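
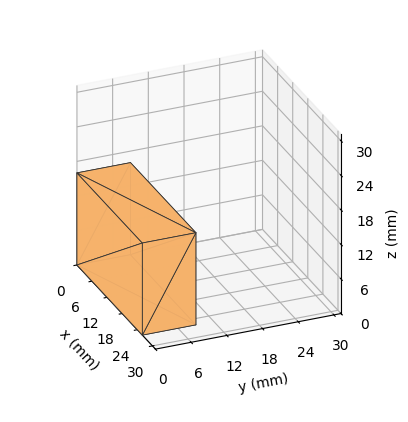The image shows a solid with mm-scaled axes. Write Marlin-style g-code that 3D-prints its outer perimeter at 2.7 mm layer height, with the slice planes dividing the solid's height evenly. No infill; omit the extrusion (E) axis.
Reading the render: the shape is a rectangular box, roughly 26 × 9 mm footprint and 16 mm tall (dimensions read to the nearest mm from the axis ticks). For the g-code, the solid's height is divided into equal slices at the stated Δz and each level perimeter traced with G1 moves after a G0 lift.

; perimeter-only toolpath
G21 ; units = mm
G90 ; absolute positioning
G28 ; home
; layer 1
G0 Z2.7
G0 X0.0 Y0.0
G1 X26.0 Y0.0
G1 X26.0 Y9.0
G1 X0.0 Y9.0
G1 X0.0 Y0.0
; layer 2
G0 Z5.3
G0 X0.0 Y0.0
G1 X26.0 Y0.0
G1 X26.0 Y9.0
G1 X0.0 Y9.0
G1 X0.0 Y0.0
; layer 3
G0 Z8.0
G0 X0.0 Y0.0
G1 X26.0 Y0.0
G1 X26.0 Y9.0
G1 X0.0 Y9.0
G1 X0.0 Y0.0
; layer 4
G0 Z10.7
G0 X0.0 Y0.0
G1 X26.0 Y0.0
G1 X26.0 Y9.0
G1 X0.0 Y9.0
G1 X0.0 Y0.0
; layer 5
G0 Z13.3
G0 X0.0 Y0.0
G1 X26.0 Y0.0
G1 X26.0 Y9.0
G1 X0.0 Y9.0
G1 X0.0 Y0.0
; layer 6
G0 Z16.0
G0 X0.0 Y0.0
G1 X26.0 Y0.0
G1 X26.0 Y9.0
G1 X0.0 Y9.0
G1 X0.0 Y0.0
M2 ; end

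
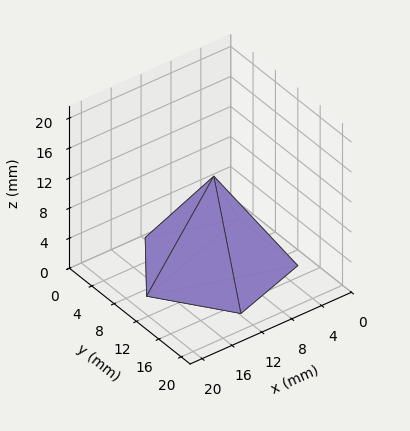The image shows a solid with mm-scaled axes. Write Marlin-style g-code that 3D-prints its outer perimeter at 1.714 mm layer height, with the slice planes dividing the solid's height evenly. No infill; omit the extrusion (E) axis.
Reading the render: the shape is a regular 5-sided pyramid, base circumscribed radius ≈ 9 mm, apex at z ≈ 12 mm (dimensions read to the nearest mm from the axis ticks). For the g-code, the solid's height is divided into equal slices at the stated Δz and each level perimeter traced with G1 moves after a G0 lift.

; perimeter-only toolpath
G21 ; units = mm
G90 ; absolute positioning
G28 ; home
; layer 1
G0 Z1.714
G0 X16.714 Y9.000
G1 X11.384 Y16.337
G1 X2.759 Y13.534
G1 X2.759 Y4.466
G1 X11.384 Y1.663
G1 X16.714 Y9.000
; layer 2
G0 Z3.429
G0 X15.429 Y9.000
G1 X10.986 Y15.114
G1 X3.799 Y12.779
G1 X3.799 Y5.221
G1 X10.986 Y2.886
G1 X15.429 Y9.000
; layer 3
G0 Z5.143
G0 X14.143 Y9.000
G1 X10.589 Y13.891
G1 X4.839 Y12.023
G1 X4.839 Y5.977
G1 X10.589 Y4.109
G1 X14.143 Y9.000
; layer 4
G0 Z6.857
G0 X12.857 Y9.000
G1 X10.192 Y12.669
G1 X5.880 Y11.267
G1 X5.880 Y6.733
G1 X10.192 Y5.331
G1 X12.857 Y9.000
; layer 5
G0 Z8.571
G0 X11.571 Y9.000
G1 X9.795 Y11.446
G1 X6.920 Y10.511
G1 X6.920 Y7.489
G1 X9.795 Y6.554
G1 X11.571 Y9.000
; layer 6
G0 Z10.286
G0 X10.286 Y9.000
G1 X9.397 Y10.223
G1 X7.960 Y9.756
G1 X7.960 Y8.244
G1 X9.397 Y7.777
G1 X10.286 Y9.000
M2 ; end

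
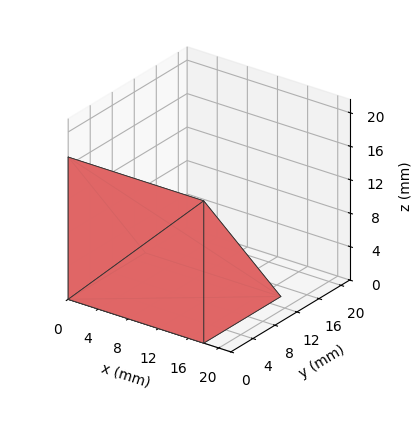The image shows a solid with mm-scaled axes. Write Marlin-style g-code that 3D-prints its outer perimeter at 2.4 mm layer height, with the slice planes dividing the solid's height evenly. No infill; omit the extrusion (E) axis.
Reading the render: the shape is a wedge (ramp): 18 × 14 mm base, rising to 17 mm along the y=0 edge and sloping linearly to z=0 at y=14 (dimensions read to the nearest mm from the axis ticks). For the g-code, the solid's height is divided into equal slices at the stated Δz and each level perimeter traced with G1 moves after a G0 lift.

; perimeter-only toolpath
G21 ; units = mm
G90 ; absolute positioning
G28 ; home
; layer 1
G0 Z2.4
G0 X0.0 Y0.0
G1 X18.0 Y0.0
G1 X18.0 Y12.0
G1 X0.0 Y12.0
G1 X0.0 Y0.0
; layer 2
G0 Z4.9
G0 X0.0 Y0.0
G1 X18.0 Y0.0
G1 X18.0 Y10.0
G1 X0.0 Y10.0
G1 X0.0 Y0.0
; layer 3
G0 Z7.3
G0 X0.0 Y0.0
G1 X18.0 Y0.0
G1 X18.0 Y8.0
G1 X0.0 Y8.0
G1 X0.0 Y0.0
; layer 4
G0 Z9.7
G0 X0.0 Y0.0
G1 X18.0 Y0.0
G1 X18.0 Y6.0
G1 X0.0 Y6.0
G1 X0.0 Y0.0
; layer 5
G0 Z12.1
G0 X0.0 Y0.0
G1 X18.0 Y0.0
G1 X18.0 Y4.0
G1 X0.0 Y4.0
G1 X0.0 Y0.0
; layer 6
G0 Z14.6
G0 X0.0 Y0.0
G1 X18.0 Y0.0
G1 X18.0 Y2.0
G1 X0.0 Y2.0
G1 X0.0 Y0.0
M2 ; end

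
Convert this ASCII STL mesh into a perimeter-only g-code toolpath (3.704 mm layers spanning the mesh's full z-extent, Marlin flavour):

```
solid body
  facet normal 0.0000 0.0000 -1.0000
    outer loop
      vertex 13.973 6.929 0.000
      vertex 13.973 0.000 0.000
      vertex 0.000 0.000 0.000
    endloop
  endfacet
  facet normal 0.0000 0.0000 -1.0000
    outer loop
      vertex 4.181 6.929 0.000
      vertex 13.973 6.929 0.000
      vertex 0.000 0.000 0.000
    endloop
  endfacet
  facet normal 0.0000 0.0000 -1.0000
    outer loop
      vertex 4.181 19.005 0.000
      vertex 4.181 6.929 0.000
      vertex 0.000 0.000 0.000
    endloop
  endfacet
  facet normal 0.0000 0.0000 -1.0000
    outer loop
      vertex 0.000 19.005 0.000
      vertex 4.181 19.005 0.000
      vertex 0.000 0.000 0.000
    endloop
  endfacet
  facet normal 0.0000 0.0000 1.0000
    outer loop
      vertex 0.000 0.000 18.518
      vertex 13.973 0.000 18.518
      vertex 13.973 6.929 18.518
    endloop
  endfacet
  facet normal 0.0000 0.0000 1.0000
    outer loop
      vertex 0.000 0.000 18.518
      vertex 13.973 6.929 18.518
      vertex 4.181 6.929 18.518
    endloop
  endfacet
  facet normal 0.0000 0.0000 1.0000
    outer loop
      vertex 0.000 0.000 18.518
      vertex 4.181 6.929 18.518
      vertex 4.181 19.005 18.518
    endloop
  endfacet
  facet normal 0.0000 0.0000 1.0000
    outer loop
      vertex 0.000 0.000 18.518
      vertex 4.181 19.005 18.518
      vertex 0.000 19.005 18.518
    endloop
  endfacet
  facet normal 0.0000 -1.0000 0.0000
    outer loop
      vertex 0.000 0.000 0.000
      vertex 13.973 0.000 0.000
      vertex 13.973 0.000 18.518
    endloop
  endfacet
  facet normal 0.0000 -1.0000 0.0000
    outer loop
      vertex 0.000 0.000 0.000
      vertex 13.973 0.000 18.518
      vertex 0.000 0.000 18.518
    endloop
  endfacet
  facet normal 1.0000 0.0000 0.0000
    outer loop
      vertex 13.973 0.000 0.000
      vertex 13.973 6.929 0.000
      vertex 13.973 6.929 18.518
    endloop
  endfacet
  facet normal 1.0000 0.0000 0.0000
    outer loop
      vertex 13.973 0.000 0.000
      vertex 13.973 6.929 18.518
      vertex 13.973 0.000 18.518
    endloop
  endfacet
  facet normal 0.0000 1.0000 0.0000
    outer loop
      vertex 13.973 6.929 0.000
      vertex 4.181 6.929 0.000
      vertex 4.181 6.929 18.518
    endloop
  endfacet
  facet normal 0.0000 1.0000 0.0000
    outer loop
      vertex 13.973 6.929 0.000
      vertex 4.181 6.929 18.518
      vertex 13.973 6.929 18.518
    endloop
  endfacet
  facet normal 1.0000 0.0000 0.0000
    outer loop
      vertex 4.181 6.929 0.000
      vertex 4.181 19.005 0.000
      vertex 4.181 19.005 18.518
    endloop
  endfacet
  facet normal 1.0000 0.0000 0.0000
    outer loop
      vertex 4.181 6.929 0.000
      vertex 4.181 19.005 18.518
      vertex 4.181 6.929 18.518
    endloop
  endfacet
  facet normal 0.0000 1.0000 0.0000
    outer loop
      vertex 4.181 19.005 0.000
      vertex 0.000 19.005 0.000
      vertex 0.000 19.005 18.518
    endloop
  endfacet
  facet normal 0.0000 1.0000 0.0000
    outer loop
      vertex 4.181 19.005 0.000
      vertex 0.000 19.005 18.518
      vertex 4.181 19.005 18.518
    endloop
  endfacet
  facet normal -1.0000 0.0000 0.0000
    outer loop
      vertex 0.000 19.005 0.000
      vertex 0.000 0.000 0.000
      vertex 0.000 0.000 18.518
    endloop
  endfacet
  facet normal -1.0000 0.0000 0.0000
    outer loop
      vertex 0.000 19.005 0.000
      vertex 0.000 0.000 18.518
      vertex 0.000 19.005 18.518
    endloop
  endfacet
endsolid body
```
; perimeter-only toolpath
G21 ; units = mm
G90 ; absolute positioning
G28 ; home
; layer 1
G0 Z3.704
G0 X0.000 Y0.000
G1 X13.973 Y0.000
G1 X13.973 Y6.929
G1 X4.181 Y6.929
G1 X4.181 Y19.005
G1 X0.000 Y19.005
G1 X0.000 Y0.000
; layer 2
G0 Z7.407
G0 X0.000 Y0.000
G1 X13.973 Y0.000
G1 X13.973 Y6.929
G1 X4.181 Y6.929
G1 X4.181 Y19.005
G1 X0.000 Y19.005
G1 X0.000 Y0.000
; layer 3
G0 Z11.111
G0 X0.000 Y0.000
G1 X13.973 Y0.000
G1 X13.973 Y6.929
G1 X4.181 Y6.929
G1 X4.181 Y19.005
G1 X0.000 Y19.005
G1 X0.000 Y0.000
; layer 4
G0 Z14.814
G0 X0.000 Y0.000
G1 X13.973 Y0.000
G1 X13.973 Y6.929
G1 X4.181 Y6.929
G1 X4.181 Y19.005
G1 X0.000 Y19.005
G1 X0.000 Y0.000
; layer 5
G0 Z18.518
G0 X0.000 Y0.000
G1 X13.973 Y0.000
G1 X13.973 Y6.929
G1 X4.181 Y6.929
G1 X4.181 Y19.005
G1 X0.000 Y19.005
G1 X0.000 Y0.000
M2 ; end

The solid is an L-shaped prism: outer 14 × 19 mm, arm thicknesses ≈ 6.93 mm (horizontal) and 4.18 mm (vertical), extruded 18.5 mm in z. Slicing at Δz = 3.704 mm — 5 equal slices spanning the solid's height, so layer i sits at z = i·h/5 — gives 5 non-empty perimeters. Each is a 6-segment closed polygon; G0 lifts to the layer z and rapids to the start vertex, then G1 traces the edges.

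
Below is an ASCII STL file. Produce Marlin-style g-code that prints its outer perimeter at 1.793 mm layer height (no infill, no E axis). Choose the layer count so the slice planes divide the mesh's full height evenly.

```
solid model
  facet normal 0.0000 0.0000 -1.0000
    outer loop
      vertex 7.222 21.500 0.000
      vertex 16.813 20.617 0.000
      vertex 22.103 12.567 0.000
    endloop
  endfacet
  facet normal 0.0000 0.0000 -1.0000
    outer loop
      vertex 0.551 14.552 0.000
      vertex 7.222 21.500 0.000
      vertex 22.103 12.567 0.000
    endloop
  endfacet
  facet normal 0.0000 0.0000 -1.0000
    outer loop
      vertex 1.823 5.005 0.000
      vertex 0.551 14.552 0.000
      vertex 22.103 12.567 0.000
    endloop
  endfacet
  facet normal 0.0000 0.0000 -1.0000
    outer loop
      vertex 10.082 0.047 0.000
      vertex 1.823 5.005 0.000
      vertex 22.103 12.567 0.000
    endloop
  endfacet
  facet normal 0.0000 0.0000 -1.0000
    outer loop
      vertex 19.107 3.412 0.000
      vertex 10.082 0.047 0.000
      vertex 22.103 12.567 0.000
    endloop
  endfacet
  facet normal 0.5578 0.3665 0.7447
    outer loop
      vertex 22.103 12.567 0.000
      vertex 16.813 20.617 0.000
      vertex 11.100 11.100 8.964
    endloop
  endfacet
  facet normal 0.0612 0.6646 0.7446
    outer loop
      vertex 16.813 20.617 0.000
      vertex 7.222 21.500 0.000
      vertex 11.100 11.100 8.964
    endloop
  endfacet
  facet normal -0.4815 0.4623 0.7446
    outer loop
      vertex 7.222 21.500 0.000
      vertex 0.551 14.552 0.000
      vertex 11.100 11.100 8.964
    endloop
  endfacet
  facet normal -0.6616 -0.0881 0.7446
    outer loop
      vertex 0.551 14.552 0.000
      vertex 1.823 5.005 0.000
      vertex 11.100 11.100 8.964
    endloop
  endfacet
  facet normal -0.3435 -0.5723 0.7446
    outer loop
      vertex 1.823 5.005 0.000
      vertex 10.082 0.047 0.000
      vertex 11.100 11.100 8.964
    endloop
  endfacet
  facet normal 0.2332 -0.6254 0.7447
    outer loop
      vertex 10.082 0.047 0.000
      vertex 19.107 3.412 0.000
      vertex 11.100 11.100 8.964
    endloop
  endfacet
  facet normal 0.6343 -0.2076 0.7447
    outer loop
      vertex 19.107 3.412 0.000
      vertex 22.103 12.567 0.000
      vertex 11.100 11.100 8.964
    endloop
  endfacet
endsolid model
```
; perimeter-only toolpath
G21 ; units = mm
G90 ; absolute positioning
G28 ; home
; layer 1
G0 Z1.793
G0 X19.902 Y12.274
G1 X15.670 Y18.714
G1 X7.998 Y19.420
G1 X2.661 Y13.862
G1 X3.678 Y6.224
G1 X10.286 Y2.258
G1 X17.506 Y4.950
G1 X19.902 Y12.274
; layer 2
G0 Z3.586
G0 X17.702 Y11.980
G1 X14.528 Y16.810
G1 X8.773 Y17.340
G1 X4.771 Y13.171
G1 X5.534 Y7.443
G1 X10.489 Y4.468
G1 X15.904 Y6.487
G1 X17.702 Y11.980
; layer 3
G0 Z5.378
G0 X15.501 Y11.687
G1 X13.385 Y14.907
G1 X9.549 Y15.260
G1 X6.880 Y12.481
G1 X7.389 Y8.662
G1 X10.693 Y6.679
G1 X14.303 Y8.025
G1 X15.501 Y11.687
; layer 4
G0 Z7.171
G0 X13.301 Y11.393
G1 X12.243 Y13.003
G1 X10.324 Y13.180
G1 X8.990 Y11.790
G1 X9.245 Y9.881
G1 X10.896 Y8.889
G1 X12.701 Y9.562
G1 X13.301 Y11.393
M2 ; end

The solid is a regular 7-sided pyramid, base circumscribed radius ≈ 11.1 mm, apex at z ≈ 8.96 mm. Slicing at Δz = 1.793 mm — 5 equal slices spanning the solid's height, so layer i sits at z = i·h/5 — gives 4 non-empty perimeters. Each is a 7-segment closed polygon; G0 lifts to the layer z and rapids to the start vertex, then G1 traces the edges. The cross-section shrinks linearly with z (the slice at the apex is degenerate and omitted).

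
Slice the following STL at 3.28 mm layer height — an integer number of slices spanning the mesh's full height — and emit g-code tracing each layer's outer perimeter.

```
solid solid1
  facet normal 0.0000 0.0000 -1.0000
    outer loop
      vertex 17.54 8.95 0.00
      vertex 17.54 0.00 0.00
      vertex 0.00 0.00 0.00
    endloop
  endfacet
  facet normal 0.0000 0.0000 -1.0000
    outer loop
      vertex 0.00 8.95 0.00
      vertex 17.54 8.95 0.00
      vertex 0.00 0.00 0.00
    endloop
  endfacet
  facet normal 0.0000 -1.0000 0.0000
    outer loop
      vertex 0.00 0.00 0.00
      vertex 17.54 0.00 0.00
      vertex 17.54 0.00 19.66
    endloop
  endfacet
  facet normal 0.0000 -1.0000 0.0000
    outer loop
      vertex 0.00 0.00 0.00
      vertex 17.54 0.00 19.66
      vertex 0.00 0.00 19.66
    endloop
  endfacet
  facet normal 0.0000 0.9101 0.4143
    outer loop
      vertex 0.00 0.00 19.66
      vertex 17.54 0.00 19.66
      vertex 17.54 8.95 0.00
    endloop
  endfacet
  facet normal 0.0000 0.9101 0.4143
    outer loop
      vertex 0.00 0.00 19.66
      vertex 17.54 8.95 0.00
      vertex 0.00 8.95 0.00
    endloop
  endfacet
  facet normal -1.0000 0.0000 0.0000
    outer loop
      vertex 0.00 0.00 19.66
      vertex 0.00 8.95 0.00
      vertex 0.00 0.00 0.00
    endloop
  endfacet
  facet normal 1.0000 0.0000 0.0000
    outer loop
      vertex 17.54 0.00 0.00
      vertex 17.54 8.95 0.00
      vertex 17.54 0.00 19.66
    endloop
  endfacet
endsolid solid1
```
; perimeter-only toolpath
G21 ; units = mm
G90 ; absolute positioning
G28 ; home
; layer 1
G0 Z3.28
G0 X0.00 Y0.00
G1 X17.54 Y0.00
G1 X17.54 Y7.46
G1 X0.00 Y7.46
G1 X0.00 Y0.00
; layer 2
G0 Z6.55
G0 X0.00 Y0.00
G1 X17.54 Y0.00
G1 X17.54 Y5.97
G1 X0.00 Y5.97
G1 X0.00 Y0.00
; layer 3
G0 Z9.83
G0 X0.00 Y0.00
G1 X17.54 Y0.00
G1 X17.54 Y4.47
G1 X0.00 Y4.47
G1 X0.00 Y0.00
; layer 4
G0 Z13.11
G0 X0.00 Y0.00
G1 X17.54 Y0.00
G1 X17.54 Y2.98
G1 X0.00 Y2.98
G1 X0.00 Y0.00
; layer 5
G0 Z16.38
G0 X0.00 Y0.00
G1 X17.54 Y0.00
G1 X17.54 Y1.49
G1 X0.00 Y1.49
G1 X0.00 Y0.00
M2 ; end

The solid is a wedge (ramp): 17.5 × 8.95 mm base, rising to 19.7 mm along the y=0 edge and sloping linearly to z=0 at y=8.95. Slicing at Δz = 3.28 mm — 6 equal slices spanning the solid's height, so layer i sits at z = i·h/6 — gives 5 non-empty perimeters. Each is a 4-segment closed polygon; G0 lifts to the layer z and rapids to the start vertex, then G1 traces the edges. The cross-section shrinks linearly with z (the slice at the apex is degenerate and omitted).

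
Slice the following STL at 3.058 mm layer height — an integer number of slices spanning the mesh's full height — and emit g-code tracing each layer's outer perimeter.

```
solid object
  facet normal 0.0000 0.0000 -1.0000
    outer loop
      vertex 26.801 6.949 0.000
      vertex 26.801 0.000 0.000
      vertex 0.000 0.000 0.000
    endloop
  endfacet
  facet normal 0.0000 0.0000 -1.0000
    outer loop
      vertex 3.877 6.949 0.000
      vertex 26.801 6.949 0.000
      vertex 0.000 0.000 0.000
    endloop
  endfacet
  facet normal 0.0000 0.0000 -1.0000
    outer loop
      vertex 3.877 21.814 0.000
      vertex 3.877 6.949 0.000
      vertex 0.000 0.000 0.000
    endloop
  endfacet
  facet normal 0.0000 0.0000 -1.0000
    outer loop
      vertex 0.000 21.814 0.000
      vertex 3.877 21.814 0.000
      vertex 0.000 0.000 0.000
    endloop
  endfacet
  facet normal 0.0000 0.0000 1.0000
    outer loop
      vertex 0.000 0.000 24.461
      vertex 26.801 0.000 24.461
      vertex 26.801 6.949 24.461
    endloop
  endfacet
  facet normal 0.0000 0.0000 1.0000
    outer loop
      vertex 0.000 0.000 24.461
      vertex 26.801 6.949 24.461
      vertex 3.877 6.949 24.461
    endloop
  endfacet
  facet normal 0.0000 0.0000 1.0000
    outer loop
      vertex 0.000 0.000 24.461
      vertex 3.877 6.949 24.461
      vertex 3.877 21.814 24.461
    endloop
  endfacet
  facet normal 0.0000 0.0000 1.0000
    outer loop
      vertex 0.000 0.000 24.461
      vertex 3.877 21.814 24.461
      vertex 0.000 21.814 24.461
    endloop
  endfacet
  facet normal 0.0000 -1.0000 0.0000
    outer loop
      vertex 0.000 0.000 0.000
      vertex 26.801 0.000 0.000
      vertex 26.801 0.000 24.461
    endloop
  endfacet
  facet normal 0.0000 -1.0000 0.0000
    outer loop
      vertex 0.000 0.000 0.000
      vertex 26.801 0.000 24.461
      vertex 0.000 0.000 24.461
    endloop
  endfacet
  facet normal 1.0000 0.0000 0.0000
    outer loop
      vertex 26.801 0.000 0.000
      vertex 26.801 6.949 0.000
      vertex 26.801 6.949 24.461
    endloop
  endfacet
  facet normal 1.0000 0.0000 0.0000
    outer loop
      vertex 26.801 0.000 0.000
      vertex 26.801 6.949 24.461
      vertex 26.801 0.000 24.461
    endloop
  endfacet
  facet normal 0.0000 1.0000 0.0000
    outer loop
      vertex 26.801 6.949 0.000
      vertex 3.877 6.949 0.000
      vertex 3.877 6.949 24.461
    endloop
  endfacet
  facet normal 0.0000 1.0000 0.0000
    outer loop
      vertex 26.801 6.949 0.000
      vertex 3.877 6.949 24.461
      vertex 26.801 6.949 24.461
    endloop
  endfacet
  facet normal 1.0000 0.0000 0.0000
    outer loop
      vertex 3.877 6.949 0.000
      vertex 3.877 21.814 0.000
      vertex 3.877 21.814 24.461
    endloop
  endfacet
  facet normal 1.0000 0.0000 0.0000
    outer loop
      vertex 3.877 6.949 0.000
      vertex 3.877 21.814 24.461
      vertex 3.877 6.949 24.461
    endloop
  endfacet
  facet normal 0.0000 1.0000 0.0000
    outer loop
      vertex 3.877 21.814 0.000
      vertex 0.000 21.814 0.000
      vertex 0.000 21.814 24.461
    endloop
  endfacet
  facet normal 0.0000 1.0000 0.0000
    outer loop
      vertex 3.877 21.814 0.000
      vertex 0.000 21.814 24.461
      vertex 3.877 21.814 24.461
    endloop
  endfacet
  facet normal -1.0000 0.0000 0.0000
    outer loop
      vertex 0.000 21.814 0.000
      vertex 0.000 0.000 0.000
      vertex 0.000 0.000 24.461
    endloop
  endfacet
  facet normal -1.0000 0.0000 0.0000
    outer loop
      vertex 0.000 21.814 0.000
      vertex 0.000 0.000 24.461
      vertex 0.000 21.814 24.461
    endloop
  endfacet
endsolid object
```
; perimeter-only toolpath
G21 ; units = mm
G90 ; absolute positioning
G28 ; home
; layer 1
G0 Z3.058
G0 X0.000 Y0.000
G1 X26.801 Y0.000
G1 X26.801 Y6.949
G1 X3.877 Y6.949
G1 X3.877 Y21.814
G1 X0.000 Y21.814
G1 X0.000 Y0.000
; layer 2
G0 Z6.115
G0 X0.000 Y0.000
G1 X26.801 Y0.000
G1 X26.801 Y6.949
G1 X3.877 Y6.949
G1 X3.877 Y21.814
G1 X0.000 Y21.814
G1 X0.000 Y0.000
; layer 3
G0 Z9.173
G0 X0.000 Y0.000
G1 X26.801 Y0.000
G1 X26.801 Y6.949
G1 X3.877 Y6.949
G1 X3.877 Y21.814
G1 X0.000 Y21.814
G1 X0.000 Y0.000
; layer 4
G0 Z12.230
G0 X0.000 Y0.000
G1 X26.801 Y0.000
G1 X26.801 Y6.949
G1 X3.877 Y6.949
G1 X3.877 Y21.814
G1 X0.000 Y21.814
G1 X0.000 Y0.000
; layer 5
G0 Z15.288
G0 X0.000 Y0.000
G1 X26.801 Y0.000
G1 X26.801 Y6.949
G1 X3.877 Y6.949
G1 X3.877 Y21.814
G1 X0.000 Y21.814
G1 X0.000 Y0.000
; layer 6
G0 Z18.346
G0 X0.000 Y0.000
G1 X26.801 Y0.000
G1 X26.801 Y6.949
G1 X3.877 Y6.949
G1 X3.877 Y21.814
G1 X0.000 Y21.814
G1 X0.000 Y0.000
; layer 7
G0 Z21.403
G0 X0.000 Y0.000
G1 X26.801 Y0.000
G1 X26.801 Y6.949
G1 X3.877 Y6.949
G1 X3.877 Y21.814
G1 X0.000 Y21.814
G1 X0.000 Y0.000
; layer 8
G0 Z24.461
G0 X0.000 Y0.000
G1 X26.801 Y0.000
G1 X26.801 Y6.949
G1 X3.877 Y6.949
G1 X3.877 Y21.814
G1 X0.000 Y21.814
G1 X0.000 Y0.000
M2 ; end

The solid is an L-shaped prism: outer 26.8 × 21.8 mm, arm thicknesses ≈ 6.95 mm (horizontal) and 3.88 mm (vertical), extruded 24.5 mm in z. Slicing at Δz = 3.058 mm — 8 equal slices spanning the solid's height, so layer i sits at z = i·h/8 — gives 8 non-empty perimeters. Each is a 6-segment closed polygon; G0 lifts to the layer z and rapids to the start vertex, then G1 traces the edges.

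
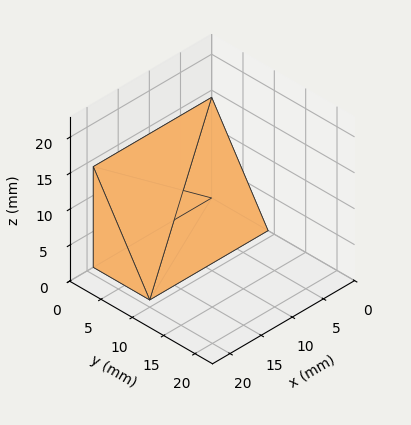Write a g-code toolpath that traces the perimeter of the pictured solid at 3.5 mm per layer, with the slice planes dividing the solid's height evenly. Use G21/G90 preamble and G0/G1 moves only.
Reading the render: the shape is a wedge (ramp): 19 × 9 mm base, rising to 14 mm along the y=0 edge and sloping linearly to z=0 at y=9 (dimensions read to the nearest mm from the axis ticks). For the g-code, the solid's height is divided into equal slices at the stated Δz and each level perimeter traced with G1 moves after a G0 lift.

; perimeter-only toolpath
G21 ; units = mm
G90 ; absolute positioning
G28 ; home
; layer 1
G0 Z3.5
G0 X0.0 Y0.0
G1 X19.0 Y0.0
G1 X19.0 Y6.8
G1 X0.0 Y6.8
G1 X0.0 Y0.0
; layer 2
G0 Z7.0
G0 X0.0 Y0.0
G1 X19.0 Y0.0
G1 X19.0 Y4.5
G1 X0.0 Y4.5
G1 X0.0 Y0.0
; layer 3
G0 Z10.5
G0 X0.0 Y0.0
G1 X19.0 Y0.0
G1 X19.0 Y2.2
G1 X0.0 Y2.2
G1 X0.0 Y0.0
M2 ; end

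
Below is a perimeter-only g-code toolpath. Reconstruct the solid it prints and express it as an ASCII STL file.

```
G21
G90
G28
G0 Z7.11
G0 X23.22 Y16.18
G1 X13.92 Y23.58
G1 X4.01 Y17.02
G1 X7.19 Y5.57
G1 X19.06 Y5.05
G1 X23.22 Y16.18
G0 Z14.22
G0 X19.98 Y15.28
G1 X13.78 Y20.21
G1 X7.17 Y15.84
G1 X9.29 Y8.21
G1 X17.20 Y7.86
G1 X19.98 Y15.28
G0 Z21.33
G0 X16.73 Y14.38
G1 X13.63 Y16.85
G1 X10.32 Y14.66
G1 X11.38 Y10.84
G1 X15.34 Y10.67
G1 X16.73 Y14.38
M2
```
solid part
  facet normal 0.0000 0.0000 -1.0000
    outer loop
      vertex 0.85 18.20 0.00
      vertex 14.07 26.95 0.00
      vertex 26.47 17.08 0.00
    endloop
  endfacet
  facet normal 0.0000 0.0000 -1.0000
    outer loop
      vertex 5.09 2.93 0.00
      vertex 0.85 18.20 0.00
      vertex 26.47 17.08 0.00
    endloop
  endfacet
  facet normal 0.0000 0.0000 -1.0000
    outer loop
      vertex 20.92 2.24 0.00
      vertex 5.09 2.93 0.00
      vertex 26.47 17.08 0.00
    endloop
  endfacet
  facet normal 0.5815 0.7305 0.3581
    outer loop
      vertex 26.47 17.08 0.00
      vertex 14.07 26.95 0.00
      vertex 13.48 13.48 28.44
    endloop
  endfacet
  facet normal -0.5153 0.7786 0.3581
    outer loop
      vertex 14.07 26.95 0.00
      vertex 0.85 18.20 0.00
      vertex 13.48 13.48 28.44
    endloop
  endfacet
  facet normal -0.8997 -0.2498 0.3581
    outer loop
      vertex 0.85 18.20 0.00
      vertex 5.09 2.93 0.00
      vertex 13.48 13.48 28.44
    endloop
  endfacet
  facet normal -0.0407 -0.9328 0.3580
    outer loop
      vertex 5.09 2.93 0.00
      vertex 20.92 2.24 0.00
      vertex 13.48 13.48 28.44
    endloop
  endfacet
  facet normal 0.8745 -0.3271 0.3580
    outer loop
      vertex 20.92 2.24 0.00
      vertex 26.47 17.08 0.00
      vertex 13.48 13.48 28.44
    endloop
  endfacet
endsolid part

The G0 Z moves step by Δz≈7.11 mm. The G1 loops shrink linearly with z, so the solid tapers from its base footprint up to z≈28.4. Closing with a flat bottom cap and the tapered top and triangulating gives 8 facets — a regular 5-sided pyramid, base circumscribed radius ≈ 13.5 mm, apex at z ≈ 28.4 mm.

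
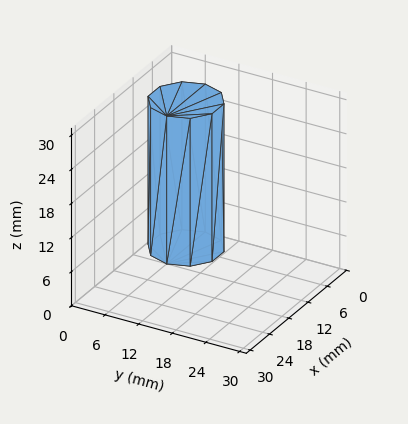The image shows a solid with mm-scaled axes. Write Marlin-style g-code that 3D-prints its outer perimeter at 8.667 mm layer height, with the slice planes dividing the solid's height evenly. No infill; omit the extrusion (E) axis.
Reading the render: the shape is a regular 10-sided prism (a cylinder approximated with 10 flat sides), circumscribed radius ≈ 6 mm, height ≈ 26 mm (dimensions read to the nearest mm from the axis ticks). For the g-code, the solid's height is divided into equal slices at the stated Δz and each level perimeter traced with G1 moves after a G0 lift.

; perimeter-only toolpath
G21 ; units = mm
G90 ; absolute positioning
G28 ; home
; layer 1
G0 Z8.667
G0 X12.000 Y6.000
G1 X10.854 Y9.527
G1 X7.854 Y11.706
G1 X4.146 Y11.706
G1 X1.146 Y9.527
G1 X0.000 Y6.000
G1 X1.146 Y2.473
G1 X4.146 Y0.294
G1 X7.854 Y0.294
G1 X10.854 Y2.473
G1 X12.000 Y6.000
; layer 2
G0 Z17.333
G0 X12.000 Y6.000
G1 X10.854 Y9.527
G1 X7.854 Y11.706
G1 X4.146 Y11.706
G1 X1.146 Y9.527
G1 X0.000 Y6.000
G1 X1.146 Y2.473
G1 X4.146 Y0.294
G1 X7.854 Y0.294
G1 X10.854 Y2.473
G1 X12.000 Y6.000
; layer 3
G0 Z26.000
G0 X12.000 Y6.000
G1 X10.854 Y9.527
G1 X7.854 Y11.706
G1 X4.146 Y11.706
G1 X1.146 Y9.527
G1 X0.000 Y6.000
G1 X1.146 Y2.473
G1 X4.146 Y0.294
G1 X7.854 Y0.294
G1 X10.854 Y2.473
G1 X12.000 Y6.000
M2 ; end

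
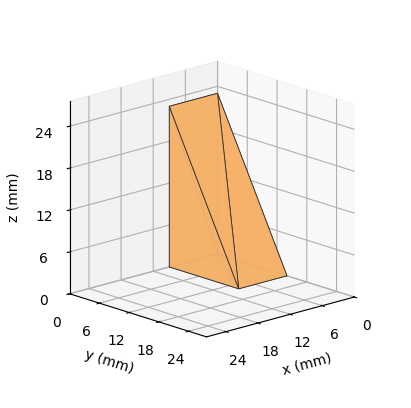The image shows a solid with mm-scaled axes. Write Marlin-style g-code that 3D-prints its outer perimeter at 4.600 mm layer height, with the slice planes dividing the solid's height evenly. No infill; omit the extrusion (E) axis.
Reading the render: the shape is a wedge (ramp): 9 × 14 mm base, rising to 23 mm along the y=0 edge and sloping linearly to z=0 at y=14 (dimensions read to the nearest mm from the axis ticks). For the g-code, the solid's height is divided into equal slices at the stated Δz and each level perimeter traced with G1 moves after a G0 lift.

; perimeter-only toolpath
G21 ; units = mm
G90 ; absolute positioning
G28 ; home
; layer 1
G0 Z4.600
G0 X0.000 Y0.000
G1 X9.000 Y0.000
G1 X9.000 Y11.200
G1 X0.000 Y11.200
G1 X0.000 Y0.000
; layer 2
G0 Z9.200
G0 X0.000 Y0.000
G1 X9.000 Y0.000
G1 X9.000 Y8.400
G1 X0.000 Y8.400
G1 X0.000 Y0.000
; layer 3
G0 Z13.800
G0 X0.000 Y0.000
G1 X9.000 Y0.000
G1 X9.000 Y5.600
G1 X0.000 Y5.600
G1 X0.000 Y0.000
; layer 4
G0 Z18.400
G0 X0.000 Y0.000
G1 X9.000 Y0.000
G1 X9.000 Y2.800
G1 X0.000 Y2.800
G1 X0.000 Y0.000
M2 ; end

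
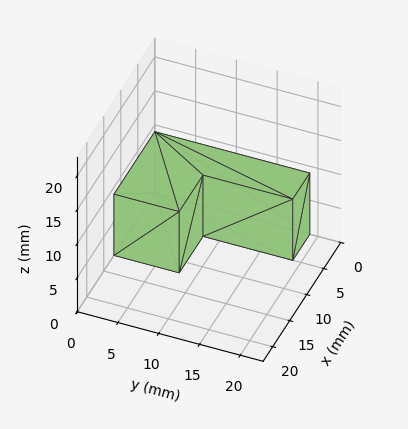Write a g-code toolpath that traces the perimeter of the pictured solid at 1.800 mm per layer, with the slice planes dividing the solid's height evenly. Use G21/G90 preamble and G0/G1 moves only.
Reading the render: the shape is an L-shaped prism: outer 12 × 19 mm, arm thicknesses ≈ 8 mm (horizontal) and 5 mm (vertical), extruded 9 mm in z (dimensions read to the nearest mm from the axis ticks). For the g-code, the solid's height is divided into equal slices at the stated Δz and each level perimeter traced with G1 moves after a G0 lift.

; perimeter-only toolpath
G21 ; units = mm
G90 ; absolute positioning
G28 ; home
; layer 1
G0 Z1.800
G0 X0.000 Y0.000
G1 X12.000 Y0.000
G1 X12.000 Y8.000
G1 X5.000 Y8.000
G1 X5.000 Y19.000
G1 X0.000 Y19.000
G1 X0.000 Y0.000
; layer 2
G0 Z3.600
G0 X0.000 Y0.000
G1 X12.000 Y0.000
G1 X12.000 Y8.000
G1 X5.000 Y8.000
G1 X5.000 Y19.000
G1 X0.000 Y19.000
G1 X0.000 Y0.000
; layer 3
G0 Z5.400
G0 X0.000 Y0.000
G1 X12.000 Y0.000
G1 X12.000 Y8.000
G1 X5.000 Y8.000
G1 X5.000 Y19.000
G1 X0.000 Y19.000
G1 X0.000 Y0.000
; layer 4
G0 Z7.200
G0 X0.000 Y0.000
G1 X12.000 Y0.000
G1 X12.000 Y8.000
G1 X5.000 Y8.000
G1 X5.000 Y19.000
G1 X0.000 Y19.000
G1 X0.000 Y0.000
; layer 5
G0 Z9.000
G0 X0.000 Y0.000
G1 X12.000 Y0.000
G1 X12.000 Y8.000
G1 X5.000 Y8.000
G1 X5.000 Y19.000
G1 X0.000 Y19.000
G1 X0.000 Y0.000
M2 ; end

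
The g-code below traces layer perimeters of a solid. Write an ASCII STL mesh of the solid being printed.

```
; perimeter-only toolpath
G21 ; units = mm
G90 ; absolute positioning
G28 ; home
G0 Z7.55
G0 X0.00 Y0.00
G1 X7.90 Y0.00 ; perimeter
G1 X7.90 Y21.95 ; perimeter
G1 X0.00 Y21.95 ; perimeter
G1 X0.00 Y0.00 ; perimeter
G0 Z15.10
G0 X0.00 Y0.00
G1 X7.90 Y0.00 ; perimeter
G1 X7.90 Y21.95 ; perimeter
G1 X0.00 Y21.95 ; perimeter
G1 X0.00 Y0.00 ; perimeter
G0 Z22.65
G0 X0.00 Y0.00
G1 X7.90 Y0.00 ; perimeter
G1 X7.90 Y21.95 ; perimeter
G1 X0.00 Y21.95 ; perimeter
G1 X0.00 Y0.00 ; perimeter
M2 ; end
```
solid part
  facet normal 0.0000 0.0000 -1.0000
    outer loop
      vertex 7.90 21.95 0.00
      vertex 7.90 0.00 0.00
      vertex 0.00 0.00 0.00
    endloop
  endfacet
  facet normal 0.0000 0.0000 -1.0000
    outer loop
      vertex 0.00 21.95 0.00
      vertex 7.90 21.95 0.00
      vertex 0.00 0.00 0.00
    endloop
  endfacet
  facet normal 0.0000 0.0000 1.0000
    outer loop
      vertex 0.00 0.00 22.65
      vertex 7.90 0.00 22.65
      vertex 7.90 21.95 22.65
    endloop
  endfacet
  facet normal 0.0000 0.0000 1.0000
    outer loop
      vertex 0.00 0.00 22.65
      vertex 7.90 21.95 22.65
      vertex 0.00 21.95 22.65
    endloop
  endfacet
  facet normal 0.0000 -1.0000 0.0000
    outer loop
      vertex 0.00 0.00 0.00
      vertex 7.90 0.00 0.00
      vertex 7.90 0.00 22.65
    endloop
  endfacet
  facet normal 0.0000 -1.0000 0.0000
    outer loop
      vertex 0.00 0.00 0.00
      vertex 7.90 0.00 22.65
      vertex 0.00 0.00 22.65
    endloop
  endfacet
  facet normal 0.0000 1.0000 0.0000
    outer loop
      vertex 7.90 21.95 22.65
      vertex 7.90 21.95 0.00
      vertex 0.00 21.95 0.00
    endloop
  endfacet
  facet normal 0.0000 1.0000 0.0000
    outer loop
      vertex 0.00 21.95 22.65
      vertex 7.90 21.95 22.65
      vertex 0.00 21.95 0.00
    endloop
  endfacet
  facet normal -1.0000 0.0000 0.0000
    outer loop
      vertex 0.00 21.95 22.65
      vertex 0.00 21.95 0.00
      vertex 0.00 0.00 0.00
    endloop
  endfacet
  facet normal -1.0000 0.0000 0.0000
    outer loop
      vertex 0.00 0.00 22.65
      vertex 0.00 21.95 22.65
      vertex 0.00 0.00 0.00
    endloop
  endfacet
  facet normal 1.0000 0.0000 0.0000
    outer loop
      vertex 7.90 0.00 0.00
      vertex 7.90 21.95 0.00
      vertex 7.90 21.95 22.65
    endloop
  endfacet
  facet normal 1.0000 0.0000 0.0000
    outer loop
      vertex 7.90 0.00 0.00
      vertex 7.90 21.95 22.65
      vertex 7.90 0.00 22.65
    endloop
  endfacet
endsolid part

The G0 Z moves step by Δz≈7.55 mm. Every layer's G1 loop is the same polygon, so the solid is a straight extrusion of it from z=0 to z≈22.6. Closing with flat bottom and top caps and triangulating gives 12 facets — a rectangular box, roughly 7.9 × 21.9 mm footprint and 22.6 mm tall.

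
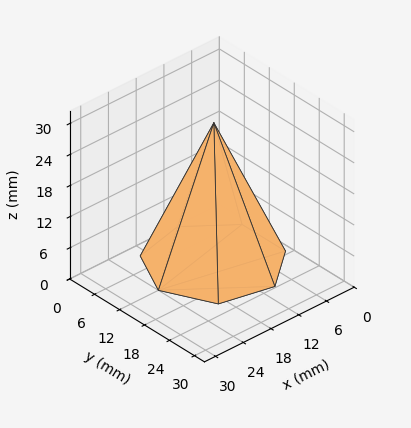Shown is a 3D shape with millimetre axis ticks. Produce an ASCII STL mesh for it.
Reading the render: the shape is a regular 7-sided pyramid, base circumscribed radius ≈ 12 mm, apex at z ≈ 27 mm (dimensions read to the nearest mm from the axis ticks). For the STL, each face is triangulated and given an outward normal.

solid part
  facet normal 0.0000 0.0000 -1.0000
    outer loop
      vertex 9.330 23.699 0.000
      vertex 19.482 21.382 0.000
      vertex 24.000 12.000 0.000
    endloop
  endfacet
  facet normal 0.0000 0.0000 -1.0000
    outer loop
      vertex 1.188 17.207 0.000
      vertex 9.330 23.699 0.000
      vertex 24.000 12.000 0.000
    endloop
  endfacet
  facet normal 0.0000 0.0000 -1.0000
    outer loop
      vertex 1.188 6.793 0.000
      vertex 1.188 17.207 0.000
      vertex 24.000 12.000 0.000
    endloop
  endfacet
  facet normal 0.0000 0.0000 -1.0000
    outer loop
      vertex 9.330 0.301 0.000
      vertex 1.188 6.793 0.000
      vertex 24.000 12.000 0.000
    endloop
  endfacet
  facet normal 0.0000 0.0000 -1.0000
    outer loop
      vertex 19.482 2.618 0.000
      vertex 9.330 0.301 0.000
      vertex 24.000 12.000 0.000
    endloop
  endfacet
  facet normal 0.8364 0.4028 0.3717
    outer loop
      vertex 24.000 12.000 0.000
      vertex 19.482 21.382 0.000
      vertex 12.000 12.000 27.000
    endloop
  endfacet
  facet normal 0.2066 0.9051 0.3717
    outer loop
      vertex 19.482 21.382 0.000
      vertex 9.330 23.699 0.000
      vertex 12.000 12.000 27.000
    endloop
  endfacet
  facet normal -0.5788 0.7258 0.3717
    outer loop
      vertex 9.330 23.699 0.000
      vertex 1.188 17.207 0.000
      vertex 12.000 12.000 27.000
    endloop
  endfacet
  facet normal -0.9283 0.0000 0.3717
    outer loop
      vertex 1.188 17.207 0.000
      vertex 1.188 6.793 0.000
      vertex 12.000 12.000 27.000
    endloop
  endfacet
  facet normal -0.5788 -0.7258 0.3717
    outer loop
      vertex 1.188 6.793 0.000
      vertex 9.330 0.301 0.000
      vertex 12.000 12.000 27.000
    endloop
  endfacet
  facet normal 0.2066 -0.9051 0.3717
    outer loop
      vertex 9.330 0.301 0.000
      vertex 19.482 2.618 0.000
      vertex 12.000 12.000 27.000
    endloop
  endfacet
  facet normal 0.8364 -0.4028 0.3717
    outer loop
      vertex 19.482 2.618 0.000
      vertex 24.000 12.000 0.000
      vertex 12.000 12.000 27.000
    endloop
  endfacet
endsolid part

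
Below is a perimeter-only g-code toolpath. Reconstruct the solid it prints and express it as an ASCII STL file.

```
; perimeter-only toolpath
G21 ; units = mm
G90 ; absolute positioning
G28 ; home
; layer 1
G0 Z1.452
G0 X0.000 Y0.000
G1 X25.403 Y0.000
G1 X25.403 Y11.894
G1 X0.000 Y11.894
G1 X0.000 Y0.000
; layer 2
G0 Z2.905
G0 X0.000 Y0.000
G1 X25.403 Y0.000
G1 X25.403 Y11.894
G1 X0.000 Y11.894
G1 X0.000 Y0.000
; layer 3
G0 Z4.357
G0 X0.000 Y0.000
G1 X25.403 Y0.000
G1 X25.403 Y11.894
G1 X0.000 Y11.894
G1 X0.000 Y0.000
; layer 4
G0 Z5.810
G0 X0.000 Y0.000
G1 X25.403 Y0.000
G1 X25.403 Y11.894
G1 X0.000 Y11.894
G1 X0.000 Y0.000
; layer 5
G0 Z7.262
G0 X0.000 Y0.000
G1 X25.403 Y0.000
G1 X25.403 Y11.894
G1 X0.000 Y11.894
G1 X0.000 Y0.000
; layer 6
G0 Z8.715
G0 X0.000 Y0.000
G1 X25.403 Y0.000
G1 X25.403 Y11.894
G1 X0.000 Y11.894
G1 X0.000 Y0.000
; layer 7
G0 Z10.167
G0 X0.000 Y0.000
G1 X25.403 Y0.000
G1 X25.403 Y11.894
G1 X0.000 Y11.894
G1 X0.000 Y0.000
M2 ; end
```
solid part
  facet normal 0.0000 0.0000 -1.0000
    outer loop
      vertex 25.403 11.894 0.000
      vertex 25.403 0.000 0.000
      vertex 0.000 0.000 0.000
    endloop
  endfacet
  facet normal 0.0000 0.0000 -1.0000
    outer loop
      vertex 0.000 11.894 0.000
      vertex 25.403 11.894 0.000
      vertex 0.000 0.000 0.000
    endloop
  endfacet
  facet normal 0.0000 0.0000 1.0000
    outer loop
      vertex 0.000 0.000 10.167
      vertex 25.403 0.000 10.167
      vertex 25.403 11.894 10.167
    endloop
  endfacet
  facet normal 0.0000 0.0000 1.0000
    outer loop
      vertex 0.000 0.000 10.167
      vertex 25.403 11.894 10.167
      vertex 0.000 11.894 10.167
    endloop
  endfacet
  facet normal 0.0000 -1.0000 0.0000
    outer loop
      vertex 0.000 0.000 0.000
      vertex 25.403 0.000 0.000
      vertex 25.403 0.000 10.167
    endloop
  endfacet
  facet normal 0.0000 -1.0000 0.0000
    outer loop
      vertex 0.000 0.000 0.000
      vertex 25.403 0.000 10.167
      vertex 0.000 0.000 10.167
    endloop
  endfacet
  facet normal 0.0000 1.0000 0.0000
    outer loop
      vertex 25.403 11.894 10.167
      vertex 25.403 11.894 0.000
      vertex 0.000 11.894 0.000
    endloop
  endfacet
  facet normal 0.0000 1.0000 0.0000
    outer loop
      vertex 0.000 11.894 10.167
      vertex 25.403 11.894 10.167
      vertex 0.000 11.894 0.000
    endloop
  endfacet
  facet normal -1.0000 0.0000 0.0000
    outer loop
      vertex 0.000 11.894 10.167
      vertex 0.000 11.894 0.000
      vertex 0.000 0.000 0.000
    endloop
  endfacet
  facet normal -1.0000 0.0000 0.0000
    outer loop
      vertex 0.000 0.000 10.167
      vertex 0.000 11.894 10.167
      vertex 0.000 0.000 0.000
    endloop
  endfacet
  facet normal 1.0000 0.0000 0.0000
    outer loop
      vertex 25.403 0.000 0.000
      vertex 25.403 11.894 0.000
      vertex 25.403 11.894 10.167
    endloop
  endfacet
  facet normal 1.0000 0.0000 0.0000
    outer loop
      vertex 25.403 0.000 0.000
      vertex 25.403 11.894 10.167
      vertex 25.403 0.000 10.167
    endloop
  endfacet
endsolid part

The G0 Z moves step by Δz≈1.452 mm. Every layer's G1 loop is the same polygon, so the solid is a straight extrusion of it from z=0 to z≈10.2. Closing with flat bottom and top caps and triangulating gives 12 facets — a rectangular box, roughly 25.4 × 11.9 mm footprint and 10.2 mm tall.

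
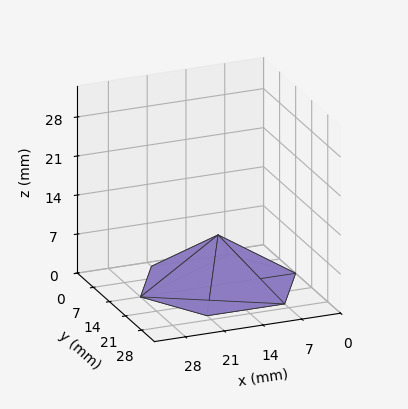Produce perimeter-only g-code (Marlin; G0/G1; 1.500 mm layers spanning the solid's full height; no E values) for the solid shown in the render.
Reading the render: the shape is a regular 6-sided pyramid, base circumscribed radius ≈ 14 mm, apex at z ≈ 9 mm (dimensions read to the nearest mm from the axis ticks). For the g-code, the solid's height is divided into equal slices at the stated Δz and each level perimeter traced with G1 moves after a G0 lift.

; perimeter-only toolpath
G21 ; units = mm
G90 ; absolute positioning
G28 ; home
; layer 1
G0 Z1.500
G0 X25.667 Y14.000
G1 X19.833 Y24.103
G1 X8.167 Y24.103
G1 X2.333 Y14.000
G1 X8.167 Y3.897
G1 X19.833 Y3.897
G1 X25.667 Y14.000
; layer 2
G0 Z3.000
G0 X23.333 Y14.000
G1 X18.667 Y22.083
G1 X9.333 Y22.083
G1 X4.667 Y14.000
G1 X9.333 Y5.917
G1 X18.667 Y5.917
G1 X23.333 Y14.000
; layer 3
G0 Z4.500
G0 X21.000 Y14.000
G1 X17.500 Y20.062
G1 X10.500 Y20.062
G1 X7.000 Y14.000
G1 X10.500 Y7.938
G1 X17.500 Y7.938
G1 X21.000 Y14.000
; layer 4
G0 Z6.000
G0 X18.667 Y14.000
G1 X16.333 Y18.041
G1 X11.667 Y18.041
G1 X9.333 Y14.000
G1 X11.667 Y9.959
G1 X16.333 Y9.959
G1 X18.667 Y14.000
; layer 5
G0 Z7.500
G0 X16.333 Y14.000
G1 X15.167 Y16.021
G1 X12.833 Y16.021
G1 X11.667 Y14.000
G1 X12.833 Y11.979
G1 X15.167 Y11.979
G1 X16.333 Y14.000
M2 ; end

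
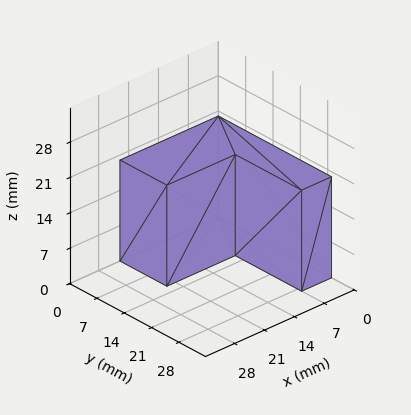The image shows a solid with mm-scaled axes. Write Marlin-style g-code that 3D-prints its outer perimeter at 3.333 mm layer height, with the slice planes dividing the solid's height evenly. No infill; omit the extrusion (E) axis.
Reading the render: the shape is an L-shaped prism: outer 23 × 29 mm, arm thicknesses ≈ 12 mm (horizontal) and 7 mm (vertical), extruded 20 mm in z (dimensions read to the nearest mm from the axis ticks). For the g-code, the solid's height is divided into equal slices at the stated Δz and each level perimeter traced with G1 moves after a G0 lift.

; perimeter-only toolpath
G21 ; units = mm
G90 ; absolute positioning
G28 ; home
; layer 1
G0 Z3.333
G0 X0.000 Y0.000
G1 X23.000 Y0.000
G1 X23.000 Y12.000
G1 X7.000 Y12.000
G1 X7.000 Y29.000
G1 X0.000 Y29.000
G1 X0.000 Y0.000
; layer 2
G0 Z6.667
G0 X0.000 Y0.000
G1 X23.000 Y0.000
G1 X23.000 Y12.000
G1 X7.000 Y12.000
G1 X7.000 Y29.000
G1 X0.000 Y29.000
G1 X0.000 Y0.000
; layer 3
G0 Z10.000
G0 X0.000 Y0.000
G1 X23.000 Y0.000
G1 X23.000 Y12.000
G1 X7.000 Y12.000
G1 X7.000 Y29.000
G1 X0.000 Y29.000
G1 X0.000 Y0.000
; layer 4
G0 Z13.333
G0 X0.000 Y0.000
G1 X23.000 Y0.000
G1 X23.000 Y12.000
G1 X7.000 Y12.000
G1 X7.000 Y29.000
G1 X0.000 Y29.000
G1 X0.000 Y0.000
; layer 5
G0 Z16.667
G0 X0.000 Y0.000
G1 X23.000 Y0.000
G1 X23.000 Y12.000
G1 X7.000 Y12.000
G1 X7.000 Y29.000
G1 X0.000 Y29.000
G1 X0.000 Y0.000
; layer 6
G0 Z20.000
G0 X0.000 Y0.000
G1 X23.000 Y0.000
G1 X23.000 Y12.000
G1 X7.000 Y12.000
G1 X7.000 Y29.000
G1 X0.000 Y29.000
G1 X0.000 Y0.000
M2 ; end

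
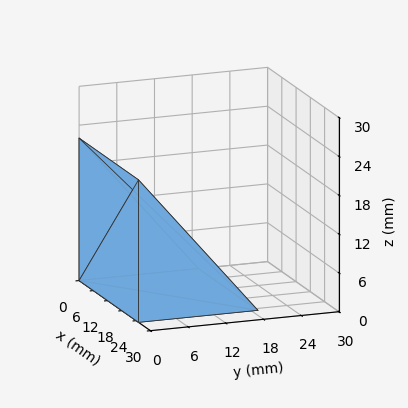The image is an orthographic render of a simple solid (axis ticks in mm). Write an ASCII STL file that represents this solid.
Reading the render: the shape is a wedge (ramp): 25 × 19 mm base, rising to 22 mm along the y=0 edge and sloping linearly to z=0 at y=19 (dimensions read to the nearest mm from the axis ticks). For the STL, each face is triangulated and given an outward normal.

solid part
  facet normal 0.0000 0.0000 -1.0000
    outer loop
      vertex 25.000 19.000 0.000
      vertex 25.000 0.000 0.000
      vertex 0.000 0.000 0.000
    endloop
  endfacet
  facet normal 0.0000 0.0000 -1.0000
    outer loop
      vertex 0.000 19.000 0.000
      vertex 25.000 19.000 0.000
      vertex 0.000 0.000 0.000
    endloop
  endfacet
  facet normal 0.0000 -1.0000 0.0000
    outer loop
      vertex 0.000 0.000 0.000
      vertex 25.000 0.000 0.000
      vertex 25.000 0.000 22.000
    endloop
  endfacet
  facet normal 0.0000 -1.0000 0.0000
    outer loop
      vertex 0.000 0.000 0.000
      vertex 25.000 0.000 22.000
      vertex 0.000 0.000 22.000
    endloop
  endfacet
  facet normal 0.0000 0.7568 0.6536
    outer loop
      vertex 0.000 0.000 22.000
      vertex 25.000 0.000 22.000
      vertex 25.000 19.000 0.000
    endloop
  endfacet
  facet normal 0.0000 0.7568 0.6536
    outer loop
      vertex 0.000 0.000 22.000
      vertex 25.000 19.000 0.000
      vertex 0.000 19.000 0.000
    endloop
  endfacet
  facet normal -1.0000 0.0000 0.0000
    outer loop
      vertex 0.000 0.000 22.000
      vertex 0.000 19.000 0.000
      vertex 0.000 0.000 0.000
    endloop
  endfacet
  facet normal 1.0000 0.0000 0.0000
    outer loop
      vertex 25.000 0.000 0.000
      vertex 25.000 19.000 0.000
      vertex 25.000 0.000 22.000
    endloop
  endfacet
endsolid part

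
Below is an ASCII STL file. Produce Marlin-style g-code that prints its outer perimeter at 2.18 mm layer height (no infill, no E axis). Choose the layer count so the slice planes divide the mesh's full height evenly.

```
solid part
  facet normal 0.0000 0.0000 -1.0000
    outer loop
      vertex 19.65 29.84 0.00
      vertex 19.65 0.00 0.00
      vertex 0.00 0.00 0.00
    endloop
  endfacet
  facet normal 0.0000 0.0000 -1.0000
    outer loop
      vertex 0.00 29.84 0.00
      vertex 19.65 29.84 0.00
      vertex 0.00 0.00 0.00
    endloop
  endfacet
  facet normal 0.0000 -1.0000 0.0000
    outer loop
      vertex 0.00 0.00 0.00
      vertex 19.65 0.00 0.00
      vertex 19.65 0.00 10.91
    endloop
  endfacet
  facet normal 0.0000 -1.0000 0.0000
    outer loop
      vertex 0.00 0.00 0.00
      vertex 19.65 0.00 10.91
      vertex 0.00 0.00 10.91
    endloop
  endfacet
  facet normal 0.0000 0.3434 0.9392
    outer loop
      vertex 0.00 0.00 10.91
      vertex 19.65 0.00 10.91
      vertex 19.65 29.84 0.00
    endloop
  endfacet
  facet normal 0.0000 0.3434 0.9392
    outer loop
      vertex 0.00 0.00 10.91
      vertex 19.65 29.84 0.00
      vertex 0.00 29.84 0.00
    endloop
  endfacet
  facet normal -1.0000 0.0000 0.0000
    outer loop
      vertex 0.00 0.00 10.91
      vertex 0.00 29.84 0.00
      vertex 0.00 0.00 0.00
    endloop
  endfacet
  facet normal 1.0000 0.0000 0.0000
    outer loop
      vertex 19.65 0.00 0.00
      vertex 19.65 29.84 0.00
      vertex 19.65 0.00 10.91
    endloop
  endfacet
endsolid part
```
; perimeter-only toolpath
G21 ; units = mm
G90 ; absolute positioning
G28 ; home
; layer 1
G0 Z2.18
G0 X0.00 Y0.00
G1 X19.65 Y0.00
G1 X19.65 Y23.87
G1 X0.00 Y23.87
G1 X0.00 Y0.00
; layer 2
G0 Z4.36
G0 X0.00 Y0.00
G1 X19.65 Y0.00
G1 X19.65 Y17.90
G1 X0.00 Y17.90
G1 X0.00 Y0.00
; layer 3
G0 Z6.55
G0 X0.00 Y0.00
G1 X19.65 Y0.00
G1 X19.65 Y11.94
G1 X0.00 Y11.94
G1 X0.00 Y0.00
; layer 4
G0 Z8.73
G0 X0.00 Y0.00
G1 X19.65 Y0.00
G1 X19.65 Y5.97
G1 X0.00 Y5.97
G1 X0.00 Y0.00
M2 ; end

The solid is a wedge (ramp): 19.6 × 29.8 mm base, rising to 10.9 mm along the y=0 edge and sloping linearly to z=0 at y=29.8. Slicing at Δz = 2.18 mm — 5 equal slices spanning the solid's height, so layer i sits at z = i·h/5 — gives 4 non-empty perimeters. Each is a 4-segment closed polygon; G0 lifts to the layer z and rapids to the start vertex, then G1 traces the edges. The cross-section shrinks linearly with z (the slice at the apex is degenerate and omitted).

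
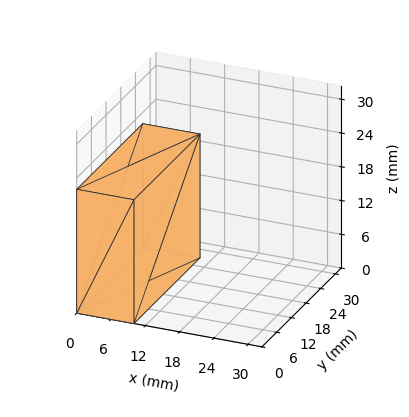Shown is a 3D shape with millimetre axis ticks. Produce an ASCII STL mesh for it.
Reading the render: the shape is a rectangular box, roughly 10 × 27 mm footprint and 22 mm tall (dimensions read to the nearest mm from the axis ticks). For the STL, each face is triangulated and given an outward normal.

solid part
  facet normal 0.0000 0.0000 -1.0000
    outer loop
      vertex 10.00 27.00 0.00
      vertex 10.00 0.00 0.00
      vertex 0.00 0.00 0.00
    endloop
  endfacet
  facet normal 0.0000 0.0000 -1.0000
    outer loop
      vertex 0.00 27.00 0.00
      vertex 10.00 27.00 0.00
      vertex 0.00 0.00 0.00
    endloop
  endfacet
  facet normal 0.0000 0.0000 1.0000
    outer loop
      vertex 0.00 0.00 22.00
      vertex 10.00 0.00 22.00
      vertex 10.00 27.00 22.00
    endloop
  endfacet
  facet normal 0.0000 0.0000 1.0000
    outer loop
      vertex 0.00 0.00 22.00
      vertex 10.00 27.00 22.00
      vertex 0.00 27.00 22.00
    endloop
  endfacet
  facet normal 0.0000 -1.0000 0.0000
    outer loop
      vertex 0.00 0.00 0.00
      vertex 10.00 0.00 0.00
      vertex 10.00 0.00 22.00
    endloop
  endfacet
  facet normal 0.0000 -1.0000 0.0000
    outer loop
      vertex 0.00 0.00 0.00
      vertex 10.00 0.00 22.00
      vertex 0.00 0.00 22.00
    endloop
  endfacet
  facet normal 0.0000 1.0000 0.0000
    outer loop
      vertex 10.00 27.00 22.00
      vertex 10.00 27.00 0.00
      vertex 0.00 27.00 0.00
    endloop
  endfacet
  facet normal 0.0000 1.0000 0.0000
    outer loop
      vertex 0.00 27.00 22.00
      vertex 10.00 27.00 22.00
      vertex 0.00 27.00 0.00
    endloop
  endfacet
  facet normal -1.0000 0.0000 0.0000
    outer loop
      vertex 0.00 27.00 22.00
      vertex 0.00 27.00 0.00
      vertex 0.00 0.00 0.00
    endloop
  endfacet
  facet normal -1.0000 0.0000 0.0000
    outer loop
      vertex 0.00 0.00 22.00
      vertex 0.00 27.00 22.00
      vertex 0.00 0.00 0.00
    endloop
  endfacet
  facet normal 1.0000 0.0000 0.0000
    outer loop
      vertex 10.00 0.00 0.00
      vertex 10.00 27.00 0.00
      vertex 10.00 27.00 22.00
    endloop
  endfacet
  facet normal 1.0000 0.0000 0.0000
    outer loop
      vertex 10.00 0.00 0.00
      vertex 10.00 27.00 22.00
      vertex 10.00 0.00 22.00
    endloop
  endfacet
endsolid part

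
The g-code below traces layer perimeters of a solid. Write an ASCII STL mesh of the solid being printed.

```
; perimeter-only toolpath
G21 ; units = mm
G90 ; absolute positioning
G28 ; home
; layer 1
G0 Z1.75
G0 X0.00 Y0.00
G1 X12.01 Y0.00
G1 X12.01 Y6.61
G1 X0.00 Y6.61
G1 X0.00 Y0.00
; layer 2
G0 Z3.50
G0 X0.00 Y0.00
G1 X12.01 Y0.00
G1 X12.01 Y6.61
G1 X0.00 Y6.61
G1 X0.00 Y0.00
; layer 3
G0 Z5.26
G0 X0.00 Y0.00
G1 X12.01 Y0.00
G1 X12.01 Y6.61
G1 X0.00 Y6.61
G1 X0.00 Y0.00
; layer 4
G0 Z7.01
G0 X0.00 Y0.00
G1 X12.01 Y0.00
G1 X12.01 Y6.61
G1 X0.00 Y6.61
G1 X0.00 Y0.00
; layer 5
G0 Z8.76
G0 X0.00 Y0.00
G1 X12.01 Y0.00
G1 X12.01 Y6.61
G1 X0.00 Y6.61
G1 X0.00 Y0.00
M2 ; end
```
solid part
  facet normal 0.0000 0.0000 -1.0000
    outer loop
      vertex 12.01 6.61 0.00
      vertex 12.01 0.00 0.00
      vertex 0.00 0.00 0.00
    endloop
  endfacet
  facet normal 0.0000 0.0000 -1.0000
    outer loop
      vertex 0.00 6.61 0.00
      vertex 12.01 6.61 0.00
      vertex 0.00 0.00 0.00
    endloop
  endfacet
  facet normal 0.0000 0.0000 1.0000
    outer loop
      vertex 0.00 0.00 8.76
      vertex 12.01 0.00 8.76
      vertex 12.01 6.61 8.76
    endloop
  endfacet
  facet normal 0.0000 0.0000 1.0000
    outer loop
      vertex 0.00 0.00 8.76
      vertex 12.01 6.61 8.76
      vertex 0.00 6.61 8.76
    endloop
  endfacet
  facet normal 0.0000 -1.0000 0.0000
    outer loop
      vertex 0.00 0.00 0.00
      vertex 12.01 0.00 0.00
      vertex 12.01 0.00 8.76
    endloop
  endfacet
  facet normal 0.0000 -1.0000 0.0000
    outer loop
      vertex 0.00 0.00 0.00
      vertex 12.01 0.00 8.76
      vertex 0.00 0.00 8.76
    endloop
  endfacet
  facet normal 0.0000 1.0000 0.0000
    outer loop
      vertex 12.01 6.61 8.76
      vertex 12.01 6.61 0.00
      vertex 0.00 6.61 0.00
    endloop
  endfacet
  facet normal 0.0000 1.0000 0.0000
    outer loop
      vertex 0.00 6.61 8.76
      vertex 12.01 6.61 8.76
      vertex 0.00 6.61 0.00
    endloop
  endfacet
  facet normal -1.0000 0.0000 0.0000
    outer loop
      vertex 0.00 6.61 8.76
      vertex 0.00 6.61 0.00
      vertex 0.00 0.00 0.00
    endloop
  endfacet
  facet normal -1.0000 0.0000 0.0000
    outer loop
      vertex 0.00 0.00 8.76
      vertex 0.00 6.61 8.76
      vertex 0.00 0.00 0.00
    endloop
  endfacet
  facet normal 1.0000 0.0000 0.0000
    outer loop
      vertex 12.01 0.00 0.00
      vertex 12.01 6.61 0.00
      vertex 12.01 6.61 8.76
    endloop
  endfacet
  facet normal 1.0000 0.0000 0.0000
    outer loop
      vertex 12.01 0.00 0.00
      vertex 12.01 6.61 8.76
      vertex 12.01 0.00 8.76
    endloop
  endfacet
endsolid part

The G0 Z moves step by Δz≈1.75 mm. Every layer's G1 loop is the same polygon, so the solid is a straight extrusion of it from z=0 to z≈8.76. Closing with flat bottom and top caps and triangulating gives 12 facets — a rectangular box, roughly 12 × 6.61 mm footprint and 8.76 mm tall.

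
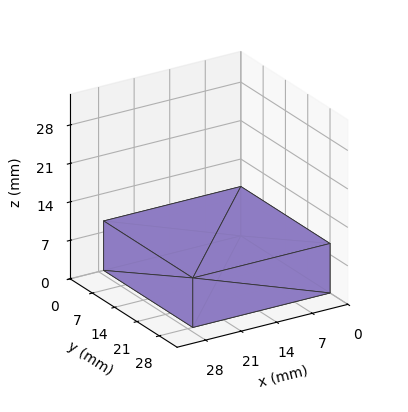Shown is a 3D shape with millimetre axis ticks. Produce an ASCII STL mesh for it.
Reading the render: the shape is a rectangular box, roughly 27 × 28 mm footprint and 9 mm tall (dimensions read to the nearest mm from the axis ticks). For the STL, each face is triangulated and given an outward normal.

solid part
  facet normal 0.0000 0.0000 -1.0000
    outer loop
      vertex 27.000 28.000 0.000
      vertex 27.000 0.000 0.000
      vertex 0.000 0.000 0.000
    endloop
  endfacet
  facet normal 0.0000 0.0000 -1.0000
    outer loop
      vertex 0.000 28.000 0.000
      vertex 27.000 28.000 0.000
      vertex 0.000 0.000 0.000
    endloop
  endfacet
  facet normal 0.0000 0.0000 1.0000
    outer loop
      vertex 0.000 0.000 9.000
      vertex 27.000 0.000 9.000
      vertex 27.000 28.000 9.000
    endloop
  endfacet
  facet normal 0.0000 0.0000 1.0000
    outer loop
      vertex 0.000 0.000 9.000
      vertex 27.000 28.000 9.000
      vertex 0.000 28.000 9.000
    endloop
  endfacet
  facet normal 0.0000 -1.0000 0.0000
    outer loop
      vertex 0.000 0.000 0.000
      vertex 27.000 0.000 0.000
      vertex 27.000 0.000 9.000
    endloop
  endfacet
  facet normal 0.0000 -1.0000 0.0000
    outer loop
      vertex 0.000 0.000 0.000
      vertex 27.000 0.000 9.000
      vertex 0.000 0.000 9.000
    endloop
  endfacet
  facet normal 0.0000 1.0000 0.0000
    outer loop
      vertex 27.000 28.000 9.000
      vertex 27.000 28.000 0.000
      vertex 0.000 28.000 0.000
    endloop
  endfacet
  facet normal 0.0000 1.0000 0.0000
    outer loop
      vertex 0.000 28.000 9.000
      vertex 27.000 28.000 9.000
      vertex 0.000 28.000 0.000
    endloop
  endfacet
  facet normal -1.0000 0.0000 0.0000
    outer loop
      vertex 0.000 28.000 9.000
      vertex 0.000 28.000 0.000
      vertex 0.000 0.000 0.000
    endloop
  endfacet
  facet normal -1.0000 0.0000 0.0000
    outer loop
      vertex 0.000 0.000 9.000
      vertex 0.000 28.000 9.000
      vertex 0.000 0.000 0.000
    endloop
  endfacet
  facet normal 1.0000 0.0000 0.0000
    outer loop
      vertex 27.000 0.000 0.000
      vertex 27.000 28.000 0.000
      vertex 27.000 28.000 9.000
    endloop
  endfacet
  facet normal 1.0000 0.0000 0.0000
    outer loop
      vertex 27.000 0.000 0.000
      vertex 27.000 28.000 9.000
      vertex 27.000 0.000 9.000
    endloop
  endfacet
endsolid part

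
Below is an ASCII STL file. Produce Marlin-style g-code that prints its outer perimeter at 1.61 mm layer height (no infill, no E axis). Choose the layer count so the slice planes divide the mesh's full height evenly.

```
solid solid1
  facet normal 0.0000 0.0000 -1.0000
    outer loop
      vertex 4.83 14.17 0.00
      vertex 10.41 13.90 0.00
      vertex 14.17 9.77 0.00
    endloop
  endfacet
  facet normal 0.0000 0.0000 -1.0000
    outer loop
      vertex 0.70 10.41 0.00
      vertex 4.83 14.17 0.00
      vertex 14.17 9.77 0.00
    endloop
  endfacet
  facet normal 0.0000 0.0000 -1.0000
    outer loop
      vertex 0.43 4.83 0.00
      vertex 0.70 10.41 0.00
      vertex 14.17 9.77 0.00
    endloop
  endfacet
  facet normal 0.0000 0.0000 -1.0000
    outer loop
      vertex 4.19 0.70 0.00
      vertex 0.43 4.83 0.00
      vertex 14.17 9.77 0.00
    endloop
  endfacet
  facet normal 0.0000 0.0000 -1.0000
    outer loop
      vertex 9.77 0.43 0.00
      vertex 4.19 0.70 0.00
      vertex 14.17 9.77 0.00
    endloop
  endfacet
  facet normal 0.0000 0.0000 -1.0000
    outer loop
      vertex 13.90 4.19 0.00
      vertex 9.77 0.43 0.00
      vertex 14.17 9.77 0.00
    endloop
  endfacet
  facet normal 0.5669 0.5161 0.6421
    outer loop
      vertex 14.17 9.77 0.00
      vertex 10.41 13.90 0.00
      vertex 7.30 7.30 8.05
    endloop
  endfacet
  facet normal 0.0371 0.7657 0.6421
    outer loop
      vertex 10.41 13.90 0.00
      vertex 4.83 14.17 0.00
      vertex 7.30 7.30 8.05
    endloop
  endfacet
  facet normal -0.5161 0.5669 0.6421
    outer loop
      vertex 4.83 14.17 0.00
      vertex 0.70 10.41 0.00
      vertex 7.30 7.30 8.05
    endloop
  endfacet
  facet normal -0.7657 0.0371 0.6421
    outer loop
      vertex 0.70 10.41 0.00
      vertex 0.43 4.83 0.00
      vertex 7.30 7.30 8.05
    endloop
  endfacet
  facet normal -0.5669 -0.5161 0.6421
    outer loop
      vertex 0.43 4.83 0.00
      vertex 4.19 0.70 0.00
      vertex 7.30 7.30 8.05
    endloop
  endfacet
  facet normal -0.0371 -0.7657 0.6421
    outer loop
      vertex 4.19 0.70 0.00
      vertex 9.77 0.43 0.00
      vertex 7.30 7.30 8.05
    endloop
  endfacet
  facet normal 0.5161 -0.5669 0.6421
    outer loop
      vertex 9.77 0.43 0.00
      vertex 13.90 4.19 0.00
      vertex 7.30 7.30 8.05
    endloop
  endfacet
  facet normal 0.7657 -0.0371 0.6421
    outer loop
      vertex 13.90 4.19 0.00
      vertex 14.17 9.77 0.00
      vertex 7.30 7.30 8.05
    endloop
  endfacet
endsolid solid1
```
; perimeter-only toolpath
G21 ; units = mm
G90 ; absolute positioning
G28 ; home
; layer 1
G0 Z1.61
G0 X12.80 Y9.28
G1 X9.79 Y12.58
G1 X5.32 Y12.80
G1 X2.02 Y9.79
G1 X1.80 Y5.32
G1 X4.81 Y2.02
G1 X9.28 Y1.80
G1 X12.58 Y4.81
G1 X12.80 Y9.28
; layer 2
G0 Z3.22
G0 X11.42 Y8.78
G1 X9.17 Y11.26
G1 X5.82 Y11.42
G1 X3.34 Y9.17
G1 X3.18 Y5.82
G1 X5.43 Y3.34
G1 X8.78 Y3.18
G1 X11.26 Y5.43
G1 X11.42 Y8.78
; layer 3
G0 Z4.83
G0 X10.05 Y8.29
G1 X8.54 Y9.94
G1 X6.31 Y10.05
G1 X4.66 Y8.54
G1 X4.55 Y6.31
G1 X6.06 Y4.66
G1 X8.29 Y4.55
G1 X9.94 Y6.06
G1 X10.05 Y8.29
; layer 4
G0 Z6.44
G0 X8.67 Y7.79
G1 X7.92 Y8.62
G1 X6.81 Y8.67
G1 X5.98 Y7.92
G1 X5.93 Y6.81
G1 X6.68 Y5.98
G1 X7.79 Y5.93
G1 X8.62 Y6.68
G1 X8.67 Y7.79
M2 ; end

The solid is a regular 8-sided pyramid, base circumscribed radius ≈ 7.3 mm, apex at z ≈ 8.05 mm. Slicing at Δz = 1.61 mm — 5 equal slices spanning the solid's height, so layer i sits at z = i·h/5 — gives 4 non-empty perimeters. Each is a 8-segment closed polygon; G0 lifts to the layer z and rapids to the start vertex, then G1 traces the edges. The cross-section shrinks linearly with z (the slice at the apex is degenerate and omitted).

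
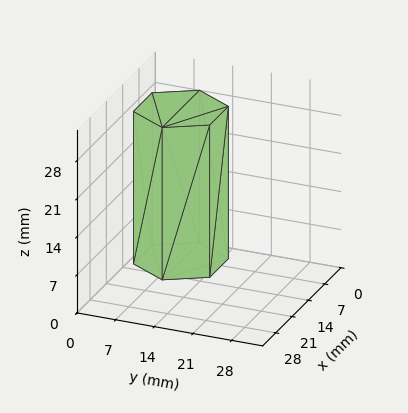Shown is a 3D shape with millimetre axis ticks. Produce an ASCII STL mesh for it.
Reading the render: the shape is a regular 6-sided prism (a cylinder approximated with 6 flat sides), circumscribed radius ≈ 8 mm, height ≈ 28 mm (dimensions read to the nearest mm from the axis ticks). For the STL, each face is triangulated and given an outward normal.

solid part
  facet normal 0.0000 0.0000 -1.0000
    outer loop
      vertex 4.0 14.9 0.0
      vertex 12.0 14.9 0.0
      vertex 16.0 8.0 0.0
    endloop
  endfacet
  facet normal 0.0000 0.0000 -1.0000
    outer loop
      vertex 0.0 8.0 0.0
      vertex 4.0 14.9 0.0
      vertex 16.0 8.0 0.0
    endloop
  endfacet
  facet normal 0.0000 0.0000 -1.0000
    outer loop
      vertex 4.0 1.1 0.0
      vertex 0.0 8.0 0.0
      vertex 16.0 8.0 0.0
    endloop
  endfacet
  facet normal 0.0000 0.0000 -1.0000
    outer loop
      vertex 12.0 1.1 0.0
      vertex 4.0 1.1 0.0
      vertex 16.0 8.0 0.0
    endloop
  endfacet
  facet normal 0.0000 0.0000 1.0000
    outer loop
      vertex 16.0 8.0 28.0
      vertex 12.0 14.9 28.0
      vertex 4.0 14.9 28.0
    endloop
  endfacet
  facet normal 0.0000 0.0000 1.0000
    outer loop
      vertex 16.0 8.0 28.0
      vertex 4.0 14.9 28.0
      vertex 0.0 8.0 28.0
    endloop
  endfacet
  facet normal 0.0000 0.0000 1.0000
    outer loop
      vertex 16.0 8.0 28.0
      vertex 0.0 8.0 28.0
      vertex 4.0 1.1 28.0
    endloop
  endfacet
  facet normal 0.0000 0.0000 1.0000
    outer loop
      vertex 16.0 8.0 28.0
      vertex 4.0 1.1 28.0
      vertex 12.0 1.1 28.0
    endloop
  endfacet
  facet normal 0.8651 0.5015 0.0000
    outer loop
      vertex 16.0 8.0 0.0
      vertex 12.0 14.9 0.0
      vertex 12.0 14.9 28.0
    endloop
  endfacet
  facet normal 0.8651 0.5015 0.0000
    outer loop
      vertex 16.0 8.0 0.0
      vertex 12.0 14.9 28.0
      vertex 16.0 8.0 28.0
    endloop
  endfacet
  facet normal 0.0000 1.0000 0.0000
    outer loop
      vertex 12.0 14.9 0.0
      vertex 4.0 14.9 0.0
      vertex 4.0 14.9 28.0
    endloop
  endfacet
  facet normal 0.0000 1.0000 0.0000
    outer loop
      vertex 12.0 14.9 0.0
      vertex 4.0 14.9 28.0
      vertex 12.0 14.9 28.0
    endloop
  endfacet
  facet normal -0.8651 0.5015 0.0000
    outer loop
      vertex 4.0 14.9 0.0
      vertex 0.0 8.0 0.0
      vertex 0.0 8.0 28.0
    endloop
  endfacet
  facet normal -0.8651 0.5015 0.0000
    outer loop
      vertex 4.0 14.9 0.0
      vertex 0.0 8.0 28.0
      vertex 4.0 14.9 28.0
    endloop
  endfacet
  facet normal -0.8651 -0.5015 0.0000
    outer loop
      vertex 0.0 8.0 0.0
      vertex 4.0 1.1 0.0
      vertex 4.0 1.1 28.0
    endloop
  endfacet
  facet normal -0.8651 -0.5015 0.0000
    outer loop
      vertex 0.0 8.0 0.0
      vertex 4.0 1.1 28.0
      vertex 0.0 8.0 28.0
    endloop
  endfacet
  facet normal 0.0000 -1.0000 0.0000
    outer loop
      vertex 4.0 1.1 0.0
      vertex 12.0 1.1 0.0
      vertex 12.0 1.1 28.0
    endloop
  endfacet
  facet normal 0.0000 -1.0000 0.0000
    outer loop
      vertex 4.0 1.1 0.0
      vertex 12.0 1.1 28.0
      vertex 4.0 1.1 28.0
    endloop
  endfacet
  facet normal 0.8651 -0.5015 0.0000
    outer loop
      vertex 12.0 1.1 0.0
      vertex 16.0 8.0 0.0
      vertex 16.0 8.0 28.0
    endloop
  endfacet
  facet normal 0.8651 -0.5015 0.0000
    outer loop
      vertex 12.0 1.1 0.0
      vertex 16.0 8.0 28.0
      vertex 12.0 1.1 28.0
    endloop
  endfacet
endsolid part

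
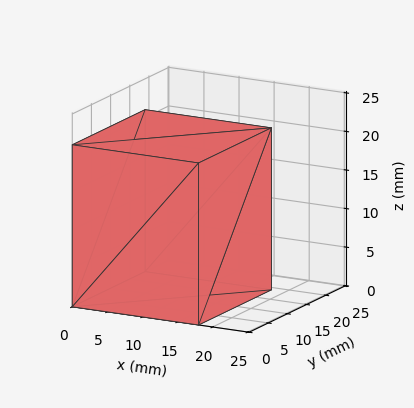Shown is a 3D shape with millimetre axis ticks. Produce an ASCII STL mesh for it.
Reading the render: the shape is a rectangular box, roughly 18 × 19 mm footprint and 21 mm tall (dimensions read to the nearest mm from the axis ticks). For the STL, each face is triangulated and given an outward normal.

solid part
  facet normal 0.0000 0.0000 -1.0000
    outer loop
      vertex 18.000 19.000 0.000
      vertex 18.000 0.000 0.000
      vertex 0.000 0.000 0.000
    endloop
  endfacet
  facet normal 0.0000 0.0000 -1.0000
    outer loop
      vertex 0.000 19.000 0.000
      vertex 18.000 19.000 0.000
      vertex 0.000 0.000 0.000
    endloop
  endfacet
  facet normal 0.0000 0.0000 1.0000
    outer loop
      vertex 0.000 0.000 21.000
      vertex 18.000 0.000 21.000
      vertex 18.000 19.000 21.000
    endloop
  endfacet
  facet normal 0.0000 0.0000 1.0000
    outer loop
      vertex 0.000 0.000 21.000
      vertex 18.000 19.000 21.000
      vertex 0.000 19.000 21.000
    endloop
  endfacet
  facet normal 0.0000 -1.0000 0.0000
    outer loop
      vertex 0.000 0.000 0.000
      vertex 18.000 0.000 0.000
      vertex 18.000 0.000 21.000
    endloop
  endfacet
  facet normal 0.0000 -1.0000 0.0000
    outer loop
      vertex 0.000 0.000 0.000
      vertex 18.000 0.000 21.000
      vertex 0.000 0.000 21.000
    endloop
  endfacet
  facet normal 0.0000 1.0000 0.0000
    outer loop
      vertex 18.000 19.000 21.000
      vertex 18.000 19.000 0.000
      vertex 0.000 19.000 0.000
    endloop
  endfacet
  facet normal 0.0000 1.0000 0.0000
    outer loop
      vertex 0.000 19.000 21.000
      vertex 18.000 19.000 21.000
      vertex 0.000 19.000 0.000
    endloop
  endfacet
  facet normal -1.0000 0.0000 0.0000
    outer loop
      vertex 0.000 19.000 21.000
      vertex 0.000 19.000 0.000
      vertex 0.000 0.000 0.000
    endloop
  endfacet
  facet normal -1.0000 0.0000 0.0000
    outer loop
      vertex 0.000 0.000 21.000
      vertex 0.000 19.000 21.000
      vertex 0.000 0.000 0.000
    endloop
  endfacet
  facet normal 1.0000 0.0000 0.0000
    outer loop
      vertex 18.000 0.000 0.000
      vertex 18.000 19.000 0.000
      vertex 18.000 19.000 21.000
    endloop
  endfacet
  facet normal 1.0000 0.0000 0.0000
    outer loop
      vertex 18.000 0.000 0.000
      vertex 18.000 19.000 21.000
      vertex 18.000 0.000 21.000
    endloop
  endfacet
endsolid part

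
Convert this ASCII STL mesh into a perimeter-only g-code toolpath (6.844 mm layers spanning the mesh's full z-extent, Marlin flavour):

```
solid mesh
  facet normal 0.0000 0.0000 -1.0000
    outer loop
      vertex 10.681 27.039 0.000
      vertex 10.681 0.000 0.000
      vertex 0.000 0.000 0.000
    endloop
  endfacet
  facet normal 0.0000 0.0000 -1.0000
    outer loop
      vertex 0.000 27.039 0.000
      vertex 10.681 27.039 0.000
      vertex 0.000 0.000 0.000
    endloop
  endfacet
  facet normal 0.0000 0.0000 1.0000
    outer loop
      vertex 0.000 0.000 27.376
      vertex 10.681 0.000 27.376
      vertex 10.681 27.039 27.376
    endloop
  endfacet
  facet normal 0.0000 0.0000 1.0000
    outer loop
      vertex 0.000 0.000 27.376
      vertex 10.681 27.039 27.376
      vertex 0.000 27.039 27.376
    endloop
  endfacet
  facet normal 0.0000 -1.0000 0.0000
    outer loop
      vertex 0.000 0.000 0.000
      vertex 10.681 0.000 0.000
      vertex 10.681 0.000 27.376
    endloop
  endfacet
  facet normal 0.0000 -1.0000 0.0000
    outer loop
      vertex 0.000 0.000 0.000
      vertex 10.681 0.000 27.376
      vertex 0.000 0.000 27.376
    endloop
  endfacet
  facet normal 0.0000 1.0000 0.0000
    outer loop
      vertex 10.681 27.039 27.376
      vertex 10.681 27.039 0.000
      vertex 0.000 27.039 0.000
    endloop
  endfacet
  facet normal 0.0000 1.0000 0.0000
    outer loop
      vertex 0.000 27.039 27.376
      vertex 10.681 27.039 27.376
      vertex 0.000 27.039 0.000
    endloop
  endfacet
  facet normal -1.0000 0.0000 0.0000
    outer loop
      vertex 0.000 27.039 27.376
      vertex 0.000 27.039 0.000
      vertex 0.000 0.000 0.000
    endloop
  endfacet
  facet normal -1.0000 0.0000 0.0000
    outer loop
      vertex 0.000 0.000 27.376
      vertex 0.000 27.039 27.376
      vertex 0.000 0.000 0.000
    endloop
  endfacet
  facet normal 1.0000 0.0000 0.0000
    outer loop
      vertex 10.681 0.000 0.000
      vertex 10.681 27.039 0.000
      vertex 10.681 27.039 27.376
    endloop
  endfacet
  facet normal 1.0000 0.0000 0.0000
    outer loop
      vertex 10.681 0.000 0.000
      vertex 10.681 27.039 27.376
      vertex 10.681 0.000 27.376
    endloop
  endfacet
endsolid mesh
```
; perimeter-only toolpath
G21 ; units = mm
G90 ; absolute positioning
G28 ; home
; layer 1
G0 Z6.844
G0 X0.000 Y0.000
G1 X10.681 Y0.000
G1 X10.681 Y27.039
G1 X0.000 Y27.039
G1 X0.000 Y0.000
; layer 2
G0 Z13.688
G0 X0.000 Y0.000
G1 X10.681 Y0.000
G1 X10.681 Y27.039
G1 X0.000 Y27.039
G1 X0.000 Y0.000
; layer 3
G0 Z20.532
G0 X0.000 Y0.000
G1 X10.681 Y0.000
G1 X10.681 Y27.039
G1 X0.000 Y27.039
G1 X0.000 Y0.000
; layer 4
G0 Z27.376
G0 X0.000 Y0.000
G1 X10.681 Y0.000
G1 X10.681 Y27.039
G1 X0.000 Y27.039
G1 X0.000 Y0.000
M2 ; end

The solid is a rectangular box, roughly 10.7 × 27 mm footprint and 27.4 mm tall. Slicing at Δz = 6.844 mm — 4 equal slices spanning the solid's height, so layer i sits at z = i·h/4 — gives 4 non-empty perimeters. Each is a 4-segment closed polygon; G0 lifts to the layer z and rapids to the start vertex, then G1 traces the edges.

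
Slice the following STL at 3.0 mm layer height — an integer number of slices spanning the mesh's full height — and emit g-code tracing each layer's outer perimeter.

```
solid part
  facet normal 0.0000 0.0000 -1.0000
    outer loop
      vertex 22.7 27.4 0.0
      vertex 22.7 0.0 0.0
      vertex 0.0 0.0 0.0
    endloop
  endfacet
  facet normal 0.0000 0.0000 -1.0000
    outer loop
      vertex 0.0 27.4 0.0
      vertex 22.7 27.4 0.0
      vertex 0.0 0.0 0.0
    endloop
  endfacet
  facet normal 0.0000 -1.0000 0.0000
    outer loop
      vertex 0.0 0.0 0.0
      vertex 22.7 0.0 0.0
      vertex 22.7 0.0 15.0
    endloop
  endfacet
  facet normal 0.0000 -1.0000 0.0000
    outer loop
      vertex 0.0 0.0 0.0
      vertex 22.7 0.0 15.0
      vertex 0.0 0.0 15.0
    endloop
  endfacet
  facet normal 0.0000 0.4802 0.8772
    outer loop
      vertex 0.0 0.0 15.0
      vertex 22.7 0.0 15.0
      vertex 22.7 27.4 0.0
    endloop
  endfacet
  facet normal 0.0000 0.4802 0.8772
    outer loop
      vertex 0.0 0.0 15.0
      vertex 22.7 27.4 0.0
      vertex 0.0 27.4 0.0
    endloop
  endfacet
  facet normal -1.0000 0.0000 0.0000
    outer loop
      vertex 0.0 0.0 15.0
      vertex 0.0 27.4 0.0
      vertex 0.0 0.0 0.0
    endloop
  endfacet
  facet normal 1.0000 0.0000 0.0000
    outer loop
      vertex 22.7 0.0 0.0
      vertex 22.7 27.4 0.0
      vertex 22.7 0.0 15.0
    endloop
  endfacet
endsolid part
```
; perimeter-only toolpath
G21 ; units = mm
G90 ; absolute positioning
G28 ; home
; layer 1
G0 Z3.0
G0 X0.0 Y0.0
G1 X22.7 Y0.0
G1 X22.7 Y21.9
G1 X0.0 Y21.9
G1 X0.0 Y0.0
; layer 2
G0 Z6.0
G0 X0.0 Y0.0
G1 X22.7 Y0.0
G1 X22.7 Y16.4
G1 X0.0 Y16.4
G1 X0.0 Y0.0
; layer 3
G0 Z9.0
G0 X0.0 Y0.0
G1 X22.7 Y0.0
G1 X22.7 Y11.0
G1 X0.0 Y11.0
G1 X0.0 Y0.0
; layer 4
G0 Z12.0
G0 X0.0 Y0.0
G1 X22.7 Y0.0
G1 X22.7 Y5.5
G1 X0.0 Y5.5
G1 X0.0 Y0.0
M2 ; end

The solid is a wedge (ramp): 22.7 × 27.4 mm base, rising to 15 mm along the y=0 edge and sloping linearly to z=0 at y=27.4. Slicing at Δz = 3.0 mm — 5 equal slices spanning the solid's height, so layer i sits at z = i·h/5 — gives 4 non-empty perimeters. Each is a 4-segment closed polygon; G0 lifts to the layer z and rapids to the start vertex, then G1 traces the edges. The cross-section shrinks linearly with z (the slice at the apex is degenerate and omitted).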